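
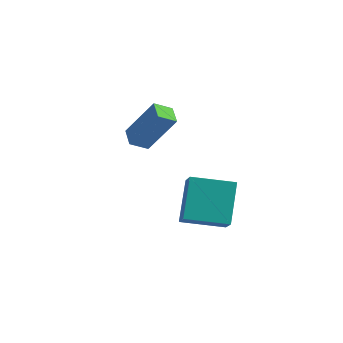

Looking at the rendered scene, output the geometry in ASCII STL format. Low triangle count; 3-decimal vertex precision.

solid 
facet normal -0.532 0.597 -0.601
outer loop
vertex -0.664 -1.999 0.592
vertex 0.842 -0.997 0.255
vertex -0.214 -3.213 -1.011
endloop
endfacet
facet normal -0.819 -0.545 0.183
outer loop
vertex 0.418 -3.923 -0.295
vertex -0.664 -1.999 0.592
vertex -0.214 -3.213 -1.011
endloop
endfacet
facet normal -0.531 0.597 -0.601
outer loop
vertex -0.214 -3.213 -1.011
vertex 0.842 -0.997 0.255
vertex 1.292 -2.211 -1.347
endloop
endfacet
facet normal 0.219 -0.589 -0.778
outer loop
vertex 1.292 -2.211 -1.347
vertex 0.418 -3.923 -0.295
vertex -0.214 -3.213 -1.011
endloop
endfacet
facet normal -0.218 0.590 0.778
outer loop
vertex -0.664 -1.999 0.592
vertex 1.474 -1.707 0.971
vertex 0.842 -0.997 0.255
endloop
endfacet
facet normal -0.819 -0.545 0.183
outer loop
vertex -0.032 -2.709 1.307
vertex -0.664 -1.999 0.592
vertex 0.418 -3.923 -0.295
endloop
endfacet
facet normal -0.218 0.589 0.778
outer loop
vertex -0.032 -2.709 1.307
vertex 1.474 -1.707 0.971
vertex -0.664 -1.999 0.592
endloop
endfacet
facet normal 0.819 0.544 -0.183
outer loop
vertex 0.842 -0.997 0.255
vertex 1.474 -1.707 0.971
vertex 1.292 -2.211 -1.347
endloop
endfacet
facet normal 0.218 -0.589 -0.778
outer loop
vertex 1.924 -2.921 -0.632
vertex 0.418 -3.923 -0.295
vertex 1.292 -2.211 -1.347
endloop
endfacet
facet normal 0.819 0.545 -0.183
outer loop
vertex 1.292 -2.211 -1.347
vertex 1.474 -1.707 0.971
vertex 1.924 -2.921 -0.632
endloop
endfacet
facet normal 0.531 -0.597 0.601
outer loop
vertex 1.924 -2.921 -0.632
vertex -0.032 -2.709 1.307
vertex 0.418 -3.923 -0.295
endloop
endfacet
facet normal 0.531 -0.597 0.601
outer loop
vertex 1.474 -1.707 0.971
vertex -0.032 -2.709 1.307
vertex 1.924 -2.921 -0.632
endloop
endfacet
facet normal -0.653 0.688 0.315
outer loop
vertex -3.485 0.119 3.249
vertex -3.006 0.773 2.814
vertex -4.661 -0.191 1.488
endloop
endfacet
facet normal -0.522 -0.710 0.473
outer loop
vertex -4.034 -0.853 1.186
vertex -3.485 0.119 3.249
vertex -4.661 -0.191 1.488
endloop
endfacet
facet normal -0.653 0.689 0.315
outer loop
vertex -4.661 -0.191 1.488
vertex -3.006 0.773 2.814
vertex -4.182 0.462 1.053
endloop
endfacet
facet normal -0.549 -0.145 -0.823
outer loop
vertex -4.182 0.462 1.053
vertex -4.034 -0.853 1.186
vertex -4.661 -0.191 1.488
endloop
endfacet
facet normal 0.549 0.145 0.823
outer loop
vertex -3.485 0.119 3.249
vertex -2.379 0.111 2.512
vertex -3.006 0.773 2.814
endloop
endfacet
facet normal -0.521 -0.710 0.473
outer loop
vertex -2.858 -0.542 2.947
vertex -3.485 0.119 3.249
vertex -4.034 -0.853 1.186
endloop
endfacet
facet normal 0.549 0.145 0.823
outer loop
vertex -2.858 -0.542 2.947
vertex -2.379 0.111 2.512
vertex -3.485 0.119 3.249
endloop
endfacet
facet normal 0.521 0.710 -0.474
outer loop
vertex -3.006 0.773 2.814
vertex -2.379 0.111 2.512
vertex -4.182 0.462 1.053
endloop
endfacet
facet normal -0.549 -0.145 -0.823
outer loop
vertex -3.555 -0.199 0.751
vertex -4.034 -0.853 1.186
vertex -4.182 0.462 1.053
endloop
endfacet
facet normal 0.521 0.710 -0.473
outer loop
vertex -4.182 0.462 1.053
vertex -2.379 0.111 2.512
vertex -3.555 -0.199 0.751
endloop
endfacet
facet normal 0.654 -0.688 -0.315
outer loop
vertex -3.555 -0.199 0.751
vertex -2.858 -0.542 2.947
vertex -4.034 -0.853 1.186
endloop
endfacet
facet normal 0.653 -0.689 -0.315
outer loop
vertex -2.379 0.111 2.512
vertex -2.858 -0.542 2.947
vertex -3.555 -0.199 0.751
endloop
endfacet

endsolid


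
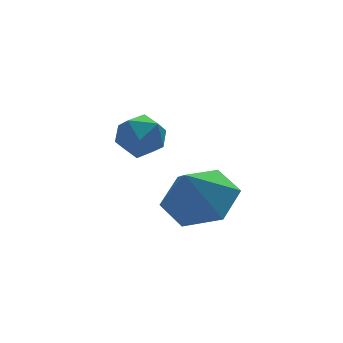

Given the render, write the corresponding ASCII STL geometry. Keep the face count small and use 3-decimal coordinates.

solid 
facet normal -0.818 0.347 0.459
outer loop
vertex 2.521 2.053 1.15
vertex 2.932 2.137 1.818
vertex 2.894 2.731 1.301
endloop
endfacet
facet normal -0.828 0.508 -0.237
outer loop
vertex 2.521 2.053 1.15
vertex 2.894 2.731 1.301
vertex 2.913 2.424 0.575
endloop
endfacet
facet normal -0.789 -0.104 -0.605
outer loop
vertex 2.521 2.053 1.15
vertex 2.913 2.424 0.575
vertex 2.963 1.64 0.644
endloop
endfacet
facet normal -0.755 -0.641 -0.137
outer loop
vertex 2.521 2.053 1.15
vertex 2.963 1.64 0.644
vertex 2.974 1.463 1.412
endloop
endfacet
facet normal -0.773 -0.362 0.521
outer loop
vertex 2.521 2.053 1.15
vertex 2.974 1.463 1.412
vertex 2.932 2.137 1.818
endloop
endfacet
facet normal -0.243 0.891 -0.383
outer loop
vertex 2.913 2.424 0.575
vertex 2.894 2.731 1.301
vertex 3.566 2.737 0.888
endloop
endfacet
facet normal -0.228 0.631 0.742
outer loop
vertex 2.894 2.731 1.301
vertex 2.932 2.137 1.818
vertex 3.577 2.56 1.656
endloop
endfacet
facet normal -0.156 -0.517 0.842
outer loop
vertex 2.932 2.137 1.818
vertex 2.974 1.463 1.412
vertex 3.627 1.776 1.725
endloop
endfacet
facet normal -0.127 -0.967 -0.221
outer loop
vertex 2.974 1.463 1.412
vertex 2.963 1.64 0.644
vertex 3.646 1.469 0.999
endloop
endfacet
facet normal -0.182 -0.098 -0.978
outer loop
vertex 2.963 1.64 0.644
vertex 2.913 2.424 0.575
vertex 3.608 2.063 0.482
endloop
endfacet
facet normal 0.755 0.641 0.137
outer loop
vertex 4.019 2.147 1.15
vertex 3.566 2.737 0.888
vertex 3.577 2.56 1.656
endloop
endfacet
facet normal 0.789 0.104 0.605
outer loop
vertex 4.019 2.147 1.15
vertex 3.577 2.56 1.656
vertex 3.627 1.776 1.725
endloop
endfacet
facet normal 0.828 -0.508 0.237
outer loop
vertex 4.019 2.147 1.15
vertex 3.627 1.776 1.725
vertex 3.646 1.469 0.999
endloop
endfacet
facet normal 0.818 -0.347 -0.459
outer loop
vertex 4.019 2.147 1.15
vertex 3.646 1.469 0.999
vertex 3.608 2.063 0.482
endloop
endfacet
facet normal 0.773 0.362 -0.521
outer loop
vertex 4.019 2.147 1.15
vertex 3.608 2.063 0.482
vertex 3.566 2.737 0.888
endloop
endfacet
facet normal 0.127 0.967 0.221
outer loop
vertex 3.577 2.56 1.656
vertex 3.566 2.737 0.888
vertex 2.894 2.731 1.301
endloop
endfacet
facet normal 0.182 0.098 0.978
outer loop
vertex 3.627 1.776 1.725
vertex 3.577 2.56 1.656
vertex 2.932 2.137 1.818
endloop
endfacet
facet normal 0.243 -0.891 0.383
outer loop
vertex 3.646 1.469 0.999
vertex 3.627 1.776 1.725
vertex 2.974 1.463 1.412
endloop
endfacet
facet normal 0.228 -0.631 -0.742
outer loop
vertex 3.608 2.063 0.482
vertex 3.646 1.469 0.999
vertex 2.963 1.64 0.644
endloop
endfacet
facet normal 0.156 0.517 -0.842
outer loop
vertex 3.566 2.737 0.888
vertex 3.608 2.063 0.482
vertex 2.913 2.424 0.575
endloop
endfacet
facet normal 0.419 0.223 -0.880
outer loop
vertex 4.7 -1.019 0.525
vertex 3.785 -0.539 0.211
vertex 4.548 0.032 0.719
endloop
endfacet
facet normal 0.502 -0.086 0.861
outer loop
vertex 4.7 -1.019 0.525
vertex 4.548 0.032 0.719
vertex 3.215 -0.841 1.409
endloop
endfacet
facet normal 0.419 0.223 -0.880
outer loop
vertex 4.548 0.032 0.719
vertex 3.785 -0.539 0.211
vertex 3.634 0.513 0.405
endloop
endfacet
facet normal 0.032 0.589 0.808
outer loop
vertex 4.548 0.032 0.719
vertex 3.634 0.513 0.405
vertex 3.215 -0.841 1.409
endloop
endfacet
facet normal 0.419 0.222 -0.880
outer loop
vertex 3.634 0.513 0.405
vertex 3.785 -0.539 0.211
vertex 2.87 -0.058 -0.103
endloop
endfacet
facet normal -0.707 0.549 0.446
outer loop
vertex 3.634 0.513 0.405
vertex 2.87 -0.058 -0.103
vertex 3.215 -0.841 1.409
endloop
endfacet
facet normal 0.419 0.222 -0.880
outer loop
vertex 2.87 -0.058 -0.103
vertex 3.785 -0.539 0.211
vertex 3.022 -1.109 -0.296
endloop
endfacet
facet normal -0.977 -0.166 0.137
outer loop
vertex 2.87 -0.058 -0.103
vertex 3.022 -1.109 -0.296
vertex 3.215 -0.841 1.409
endloop
endfacet
facet normal 0.419 0.222 -0.880
outer loop
vertex 3.022 -1.109 -0.296
vertex 3.785 -0.539 0.211
vertex 3.936 -1.59 0.018
endloop
endfacet
facet normal -0.507 -0.841 0.190
outer loop
vertex 3.022 -1.109 -0.296
vertex 3.936 -1.59 0.018
vertex 3.215 -0.841 1.409
endloop
endfacet
facet normal 0.419 0.222 -0.881
outer loop
vertex 3.936 -1.59 0.018
vertex 3.785 -0.539 0.211
vertex 4.7 -1.019 0.525
endloop
endfacet
facet normal 0.232 -0.801 0.552
outer loop
vertex 3.936 -1.59 0.018
vertex 4.7 -1.019 0.525
vertex 3.215 -0.841 1.409
endloop
endfacet

endsolid


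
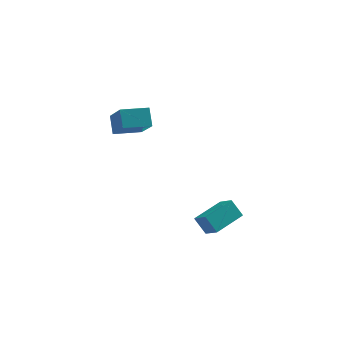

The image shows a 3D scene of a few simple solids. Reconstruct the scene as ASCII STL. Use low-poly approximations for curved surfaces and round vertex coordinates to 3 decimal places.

solid 
facet normal -0.938 -0.338 0.078
outer loop
vertex -4.077 1.96 4.721
vertex -4.615 3.189 3.581
vertex -3.916 1.342 3.978
endloop
endfacet
facet normal 0.305 -0.699 0.647
outer loop
vertex -2.725 1.771 3.879
vertex -4.077 1.96 4.721
vertex -3.916 1.342 3.978
endloop
endfacet
facet normal -0.938 -0.338 0.078
outer loop
vertex -3.916 1.342 3.978
vertex -4.615 3.189 3.581
vertex -4.454 2.57 2.838
endloop
endfacet
facet normal 0.164 -0.631 -0.758
outer loop
vertex -4.454 2.57 2.838
vertex -2.725 1.771 3.879
vertex -3.916 1.342 3.978
endloop
endfacet
facet normal -0.164 0.631 0.758
outer loop
vertex -4.077 1.96 4.721
vertex -3.424 3.618 3.482
vertex -4.615 3.189 3.581
endloop
endfacet
facet normal 0.306 -0.698 0.648
outer loop
vertex -2.886 2.39 4.622
vertex -4.077 1.96 4.721
vertex -2.725 1.771 3.879
endloop
endfacet
facet normal -0.165 0.631 0.758
outer loop
vertex -2.886 2.39 4.622
vertex -3.424 3.618 3.482
vertex -4.077 1.96 4.721
endloop
endfacet
facet normal -0.305 0.698 -0.648
outer loop
vertex -4.615 3.189 3.581
vertex -3.424 3.618 3.482
vertex -4.454 2.57 2.838
endloop
endfacet
facet normal 0.165 -0.631 -0.758
outer loop
vertex -3.263 3.0 2.739
vertex -2.725 1.771 3.879
vertex -4.454 2.57 2.838
endloop
endfacet
facet normal -0.306 0.698 -0.647
outer loop
vertex -4.454 2.57 2.838
vertex -3.424 3.618 3.482
vertex -3.263 3.0 2.739
endloop
endfacet
facet normal 0.938 0.338 -0.078
outer loop
vertex -3.263 3.0 2.739
vertex -2.886 2.39 4.622
vertex -2.725 1.771 3.879
endloop
endfacet
facet normal 0.938 0.338 -0.078
outer loop
vertex -3.424 3.618 3.482
vertex -2.886 2.39 4.622
vertex -3.263 3.0 2.739
endloop
endfacet
facet normal -0.663 -0.724 -0.190
outer loop
vertex 0.051 0.587 -1.868
vertex -0.449 0.844 -1.102
vertex -0.439 1.171 -2.384
endloop
endfacet
facet normal 0.526 -0.271 -0.806
outer loop
vertex 0.629 2.336 -2.078
vertex 0.051 0.587 -1.868
vertex -0.439 1.171 -2.384
endloop
endfacet
facet normal -0.663 -0.724 -0.190
outer loop
vertex -0.439 1.171 -2.384
vertex -0.449 0.844 -1.102
vertex -0.939 1.428 -1.618
endloop
endfacet
facet normal -0.532 0.635 -0.560
outer loop
vertex -0.939 1.428 -1.618
vertex 0.629 2.336 -2.078
vertex -0.439 1.171 -2.384
endloop
endfacet
facet normal 0.532 -0.635 0.560
outer loop
vertex 0.051 0.587 -1.868
vertex 0.619 2.009 -0.796
vertex -0.449 0.844 -1.102
endloop
endfacet
facet normal 0.526 -0.271 -0.806
outer loop
vertex 1.119 1.752 -1.562
vertex 0.051 0.587 -1.868
vertex 0.629 2.336 -2.078
endloop
endfacet
facet normal 0.532 -0.635 0.560
outer loop
vertex 1.119 1.752 -1.562
vertex 0.619 2.009 -0.796
vertex 0.051 0.587 -1.868
endloop
endfacet
facet normal -0.526 0.271 0.806
outer loop
vertex -0.449 0.844 -1.102
vertex 0.619 2.009 -0.796
vertex -0.939 1.428 -1.618
endloop
endfacet
facet normal -0.532 0.635 -0.560
outer loop
vertex 0.129 2.593 -1.312
vertex 0.629 2.336 -2.078
vertex -0.939 1.428 -1.618
endloop
endfacet
facet normal -0.526 0.271 0.806
outer loop
vertex -0.939 1.428 -1.618
vertex 0.619 2.009 -0.796
vertex 0.129 2.593 -1.312
endloop
endfacet
facet normal 0.663 0.724 0.190
outer loop
vertex 0.129 2.593 -1.312
vertex 1.119 1.752 -1.562
vertex 0.629 2.336 -2.078
endloop
endfacet
facet normal 0.663 0.724 0.190
outer loop
vertex 0.619 2.009 -0.796
vertex 1.119 1.752 -1.562
vertex 0.129 2.593 -1.312
endloop
endfacet

endsolid


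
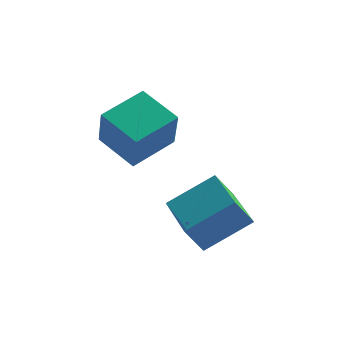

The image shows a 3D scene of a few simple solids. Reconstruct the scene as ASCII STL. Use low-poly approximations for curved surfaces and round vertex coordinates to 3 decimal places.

solid 
facet normal -0.613 -0.744 -0.266
outer loop
vertex -0.799 -3.357 3.182
vertex -1.754 -2.735 3.645
vertex -0.996 -2.767 1.984
endloop
endfacet
facet normal 0.776 -0.506 -0.377
outer loop
vertex -0.186 -1.785 2.335
vertex -0.799 -3.357 3.182
vertex -0.996 -2.767 1.984
endloop
endfacet
facet normal -0.614 -0.743 -0.266
outer loop
vertex -0.996 -2.767 1.984
vertex -1.754 -2.735 3.645
vertex -1.95 -2.145 2.447
endloop
endfacet
facet normal -0.146 0.437 -0.887
outer loop
vertex -1.95 -2.145 2.447
vertex -0.186 -1.785 2.335
vertex -0.996 -2.767 1.984
endloop
endfacet
facet normal 0.145 -0.437 0.887
outer loop
vertex -0.799 -3.357 3.182
vertex -0.944 -1.753 3.996
vertex -1.754 -2.735 3.645
endloop
endfacet
facet normal 0.777 -0.505 -0.376
outer loop
vertex 0.01 -2.375 3.533
vertex -0.799 -3.357 3.182
vertex -0.186 -1.785 2.335
endloop
endfacet
facet normal 0.146 -0.437 0.887
outer loop
vertex 0.01 -2.375 3.533
vertex -0.944 -1.753 3.996
vertex -0.799 -3.357 3.182
endloop
endfacet
facet normal -0.776 0.506 0.376
outer loop
vertex -1.754 -2.735 3.645
vertex -0.944 -1.753 3.996
vertex -1.95 -2.145 2.447
endloop
endfacet
facet normal -0.146 0.437 -0.888
outer loop
vertex -1.141 -1.163 2.798
vertex -0.186 -1.785 2.335
vertex -1.95 -2.145 2.447
endloop
endfacet
facet normal -0.777 0.505 0.376
outer loop
vertex -1.95 -2.145 2.447
vertex -0.944 -1.753 3.996
vertex -1.141 -1.163 2.798
endloop
endfacet
facet normal 0.613 0.744 0.266
outer loop
vertex -1.141 -1.163 2.798
vertex 0.01 -2.375 3.533
vertex -0.186 -1.785 2.335
endloop
endfacet
facet normal 0.614 0.744 0.265
outer loop
vertex -0.944 -1.753 3.996
vertex 0.01 -2.375 3.533
vertex -1.141 -1.163 2.798
endloop
endfacet
facet normal -0.491 -0.200 0.848
outer loop
vertex 1.566 -3.7 1.611
vertex 0.876 -2.247 1.554
vertex 0.482 -4.245 0.855
endloop
endfacet
facet normal 0.429 -0.903 0.035
outer loop
vertex 0.904 -4.073 0.126
vertex 1.566 -3.7 1.611
vertex 0.482 -4.245 0.855
endloop
endfacet
facet normal -0.491 -0.200 0.848
outer loop
vertex 0.482 -4.245 0.855
vertex 0.876 -2.247 1.554
vertex -0.209 -2.792 0.798
endloop
endfacet
facet normal -0.758 -0.381 -0.529
outer loop
vertex -0.209 -2.792 0.798
vertex 0.904 -4.073 0.126
vertex 0.482 -4.245 0.855
endloop
endfacet
facet normal 0.758 0.381 0.529
outer loop
vertex 1.566 -3.7 1.611
vertex 1.298 -2.075 0.825
vertex 0.876 -2.247 1.554
endloop
endfacet
facet normal 0.429 -0.903 0.036
outer loop
vertex 1.989 -3.528 0.882
vertex 1.566 -3.7 1.611
vertex 0.904 -4.073 0.126
endloop
endfacet
facet normal 0.758 0.381 0.530
outer loop
vertex 1.989 -3.528 0.882
vertex 1.298 -2.075 0.825
vertex 1.566 -3.7 1.611
endloop
endfacet
facet normal -0.429 0.903 -0.035
outer loop
vertex 0.876 -2.247 1.554
vertex 1.298 -2.075 0.825
vertex -0.209 -2.792 0.798
endloop
endfacet
facet normal -0.758 -0.381 -0.530
outer loop
vertex 0.214 -2.62 0.069
vertex 0.904 -4.073 0.126
vertex -0.209 -2.792 0.798
endloop
endfacet
facet normal -0.429 0.903 -0.036
outer loop
vertex -0.209 -2.792 0.798
vertex 1.298 -2.075 0.825
vertex 0.214 -2.62 0.069
endloop
endfacet
facet normal 0.491 0.200 -0.848
outer loop
vertex 0.214 -2.62 0.069
vertex 1.989 -3.528 0.882
vertex 0.904 -4.073 0.126
endloop
endfacet
facet normal 0.491 0.200 -0.848
outer loop
vertex 1.298 -2.075 0.825
vertex 1.989 -3.528 0.882
vertex 0.214 -2.62 0.069
endloop
endfacet

endsolid


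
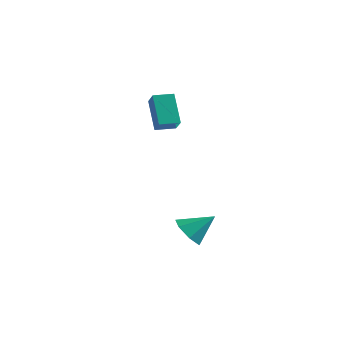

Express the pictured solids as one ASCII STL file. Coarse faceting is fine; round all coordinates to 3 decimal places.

solid 
facet normal -0.605 -0.796 -0.018
outer loop
vertex -2.655 0.295 4.729
vertex -3.222 0.738 4.205
vertex -1.954 -0.211 3.54
endloop
endfacet
facet normal 0.638 -0.498 0.588
outer loop
vertex -1.458 0.442 3.555
vertex -2.655 0.295 4.729
vertex -1.954 -0.211 3.54
endloop
endfacet
facet normal -0.605 -0.796 -0.018
outer loop
vertex -1.954 -0.211 3.54
vertex -3.222 0.738 4.205
vertex -2.521 0.232 3.017
endloop
endfacet
facet normal 0.477 -0.344 -0.809
outer loop
vertex -2.521 0.232 3.017
vertex -1.458 0.442 3.555
vertex -1.954 -0.211 3.54
endloop
endfacet
facet normal -0.478 0.344 0.808
outer loop
vertex -2.655 0.295 4.729
vertex -2.726 1.391 4.22
vertex -3.222 0.738 4.205
endloop
endfacet
facet normal 0.638 -0.497 0.588
outer loop
vertex -2.159 0.948 4.743
vertex -2.655 0.295 4.729
vertex -1.458 0.442 3.555
endloop
endfacet
facet normal -0.477 0.345 0.809
outer loop
vertex -2.159 0.948 4.743
vertex -2.726 1.391 4.22
vertex -2.655 0.295 4.729
endloop
endfacet
facet normal -0.637 0.498 -0.588
outer loop
vertex -3.222 0.738 4.205
vertex -2.726 1.391 4.22
vertex -2.521 0.232 3.017
endloop
endfacet
facet normal 0.477 -0.345 -0.808
outer loop
vertex -2.025 0.885 3.031
vertex -1.458 0.442 3.555
vertex -2.521 0.232 3.017
endloop
endfacet
facet normal -0.638 0.497 -0.588
outer loop
vertex -2.521 0.232 3.017
vertex -2.726 1.391 4.22
vertex -2.025 0.885 3.031
endloop
endfacet
facet normal 0.605 0.796 0.018
outer loop
vertex -2.025 0.885 3.031
vertex -2.159 0.948 4.743
vertex -1.458 0.442 3.555
endloop
endfacet
facet normal 0.605 0.796 0.018
outer loop
vertex -2.726 1.391 4.22
vertex -2.159 0.948 4.743
vertex -2.025 0.885 3.031
endloop
endfacet
facet normal -0.571 -0.529 -0.628
outer loop
vertex 1.173 -1.866 -1.228
vertex 0.582 -1.732 -0.803
vertex 0.841 -1.336 -1.372
endloop
endfacet
facet normal 0.833 0.426 -0.352
outer loop
vertex 1.173 -1.866 -1.228
vertex 0.841 -1.336 -1.372
vertex 1.278 -1.088 -0.037
endloop
endfacet
facet normal -0.571 -0.529 -0.628
outer loop
vertex 0.841 -1.336 -1.372
vertex 0.582 -1.732 -0.803
vertex 0.314 -1.104 -1.088
endloop
endfacet
facet normal 0.268 0.928 -0.260
outer loop
vertex 0.841 -1.336 -1.372
vertex 0.314 -1.104 -1.088
vertex 1.278 -1.088 -0.037
endloop
endfacet
facet normal -0.570 -0.529 -0.629
outer loop
vertex 0.314 -1.104 -1.088
vertex 0.582 -1.732 -0.803
vertex -0.012 -1.345 -0.59
endloop
endfacet
facet normal -0.293 0.922 0.254
outer loop
vertex 0.314 -1.104 -1.088
vertex -0.012 -1.345 -0.59
vertex 1.278 -1.088 -0.037
endloop
endfacet
facet normal -0.570 -0.529 -0.629
outer loop
vertex -0.012 -1.345 -0.59
vertex 0.582 -1.732 -0.803
vertex 0.11 -1.878 -0.252
endloop
endfacet
facet normal -0.427 0.412 0.805
outer loop
vertex -0.012 -1.345 -0.59
vertex 0.11 -1.878 -0.252
vertex 1.278 -1.088 -0.037
endloop
endfacet
facet normal -0.571 -0.527 -0.629
outer loop
vertex 0.11 -1.878 -0.252
vertex 0.582 -1.732 -0.803
vertex 0.586 -2.301 -0.33
endloop
endfacet
facet normal -0.033 -0.217 0.976
outer loop
vertex 0.11 -1.878 -0.252
vertex 0.586 -2.301 -0.33
vertex 1.278 -1.088 -0.037
endloop
endfacet
facet normal -0.572 -0.527 -0.629
outer loop
vertex 0.586 -2.301 -0.33
vertex 0.582 -1.732 -0.803
vertex 1.059 -2.296 -0.764
endloop
endfacet
facet normal 0.591 -0.492 0.639
outer loop
vertex 0.586 -2.301 -0.33
vertex 1.059 -2.296 -0.764
vertex 1.278 -1.088 -0.037
endloop
endfacet
facet normal -0.572 -0.527 -0.629
outer loop
vertex 1.059 -2.296 -0.764
vertex 0.582 -1.732 -0.803
vertex 1.173 -1.866 -1.228
endloop
endfacet
facet normal 0.977 -0.206 0.049
outer loop
vertex 1.059 -2.296 -0.764
vertex 1.173 -1.866 -1.228
vertex 1.278 -1.088 -0.037
endloop
endfacet

endsolid


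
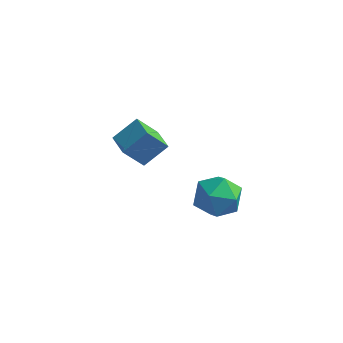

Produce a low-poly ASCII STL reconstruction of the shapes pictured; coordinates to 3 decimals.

solid 
facet normal -0.536 -0.582 -0.611
outer loop
vertex -2.653 0.478 1.325
vertex -3.573 1.394 1.259
vertex -1.907 1.135 0.045
endloop
endfacet
facet normal 0.708 -0.705 0.051
outer loop
vertex -1.087 2.026 0.981
vertex -2.653 0.478 1.325
vertex -1.907 1.135 0.045
endloop
endfacet
facet normal -0.536 -0.582 -0.612
outer loop
vertex -1.907 1.135 0.045
vertex -3.573 1.394 1.259
vertex -2.827 2.051 -0.02
endloop
endfacet
facet normal 0.460 0.406 -0.790
outer loop
vertex -2.827 2.051 -0.02
vertex -1.087 2.026 0.981
vertex -1.907 1.135 0.045
endloop
endfacet
facet normal -0.461 -0.406 0.790
outer loop
vertex -2.653 0.478 1.325
vertex -2.753 2.285 2.195
vertex -3.573 1.394 1.259
endloop
endfacet
facet normal 0.708 -0.705 0.051
outer loop
vertex -1.833 1.369 2.26
vertex -2.653 0.478 1.325
vertex -1.087 2.026 0.981
endloop
endfacet
facet normal -0.460 -0.406 0.790
outer loop
vertex -1.833 1.369 2.26
vertex -2.753 2.285 2.195
vertex -2.653 0.478 1.325
endloop
endfacet
facet normal -0.708 0.705 -0.051
outer loop
vertex -3.573 1.394 1.259
vertex -2.753 2.285 2.195
vertex -2.827 2.051 -0.02
endloop
endfacet
facet normal 0.460 0.405 -0.790
outer loop
vertex -2.007 2.942 0.915
vertex -1.087 2.026 0.981
vertex -2.827 2.051 -0.02
endloop
endfacet
facet normal -0.708 0.705 -0.051
outer loop
vertex -2.827 2.051 -0.02
vertex -2.753 2.285 2.195
vertex -2.007 2.942 0.915
endloop
endfacet
facet normal 0.536 0.582 0.612
outer loop
vertex -2.007 2.942 0.915
vertex -1.833 1.369 2.26
vertex -1.087 2.026 0.981
endloop
endfacet
facet normal 0.536 0.582 0.611
outer loop
vertex -2.753 2.285 2.195
vertex -1.833 1.369 2.26
vertex -2.007 2.942 0.915
endloop
endfacet
facet normal 0.172 0.980 -0.104
outer loop
vertex 2.891 -0.948 1.483
vertex 2.449 -0.754 2.58
vertex 3.618 -0.975 2.436
endloop
endfacet
facet normal 0.646 0.597 -0.476
outer loop
vertex 2.891 -0.948 1.483
vertex 3.618 -0.975 2.436
vertex 3.736 -1.794 1.568
endloop
endfacet
facet normal 0.285 0.191 -0.939
outer loop
vertex 2.891 -0.948 1.483
vertex 3.736 -1.794 1.568
vertex 2.64 -2.079 1.177
endloop
endfacet
facet normal -0.410 0.322 -0.853
outer loop
vertex 2.891 -0.948 1.483
vertex 2.64 -2.079 1.177
vertex 1.844 -1.437 1.802
endloop
endfacet
facet normal -0.481 0.810 -0.337
outer loop
vertex 2.891 -0.948 1.483
vertex 1.844 -1.437 1.802
vertex 2.449 -0.754 2.58
endloop
endfacet
facet normal 0.986 0.165 -0.021
outer loop
vertex 3.736 -1.794 1.568
vertex 3.618 -0.975 2.436
vertex 3.816 -2.123 2.718
endloop
endfacet
facet normal 0.220 0.783 0.582
outer loop
vertex 3.618 -0.975 2.436
vertex 2.449 -0.754 2.58
vertex 3.02 -1.481 3.343
endloop
endfacet
facet normal -0.836 0.509 0.204
outer loop
vertex 2.449 -0.754 2.58
vertex 1.844 -1.437 1.802
vertex 1.924 -1.766 2.952
endloop
endfacet
facet normal -0.722 -0.280 -0.632
outer loop
vertex 1.844 -1.437 1.802
vertex 2.64 -2.079 1.177
vertex 2.042 -2.585 2.084
endloop
endfacet
facet normal 0.403 -0.493 -0.771
outer loop
vertex 2.64 -2.079 1.177
vertex 3.736 -1.794 1.568
vertex 3.211 -2.806 1.94
endloop
endfacet
facet normal 0.410 -0.322 0.853
outer loop
vertex 2.769 -2.612 3.037
vertex 3.816 -2.123 2.718
vertex 3.02 -1.481 3.343
endloop
endfacet
facet normal -0.285 -0.191 0.939
outer loop
vertex 2.769 -2.612 3.037
vertex 3.02 -1.481 3.343
vertex 1.924 -1.766 2.952
endloop
endfacet
facet normal -0.646 -0.597 0.476
outer loop
vertex 2.769 -2.612 3.037
vertex 1.924 -1.766 2.952
vertex 2.042 -2.585 2.084
endloop
endfacet
facet normal -0.172 -0.980 0.104
outer loop
vertex 2.769 -2.612 3.037
vertex 2.042 -2.585 2.084
vertex 3.211 -2.806 1.94
endloop
endfacet
facet normal 0.481 -0.810 0.337
outer loop
vertex 2.769 -2.612 3.037
vertex 3.211 -2.806 1.94
vertex 3.816 -2.123 2.718
endloop
endfacet
facet normal 0.722 0.280 0.632
outer loop
vertex 3.02 -1.481 3.343
vertex 3.816 -2.123 2.718
vertex 3.618 -0.975 2.436
endloop
endfacet
facet normal -0.403 0.493 0.771
outer loop
vertex 1.924 -1.766 2.952
vertex 3.02 -1.481 3.343
vertex 2.449 -0.754 2.58
endloop
endfacet
facet normal -0.986 -0.165 0.021
outer loop
vertex 2.042 -2.585 2.084
vertex 1.924 -1.766 2.952
vertex 1.844 -1.437 1.802
endloop
endfacet
facet normal -0.220 -0.783 -0.582
outer loop
vertex 3.211 -2.806 1.94
vertex 2.042 -2.585 2.084
vertex 2.64 -2.079 1.177
endloop
endfacet
facet normal 0.836 -0.509 -0.204
outer loop
vertex 3.816 -2.123 2.718
vertex 3.211 -2.806 1.94
vertex 3.736 -1.794 1.568
endloop
endfacet

endsolid


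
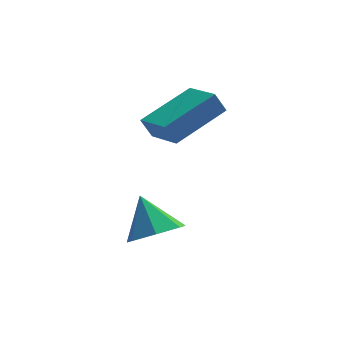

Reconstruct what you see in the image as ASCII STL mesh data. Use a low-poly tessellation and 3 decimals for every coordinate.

solid 
facet normal 0.260 -0.594 -0.761
outer loop
vertex 1.607 -4.481 -3.03
vertex 0.922 -4.05 -3.6
vertex 1.87 -3.795 -3.475
endloop
endfacet
facet normal 0.664 0.211 0.718
outer loop
vertex 1.607 -4.481 -3.03
vertex 1.87 -3.795 -3.475
vertex 0.518 -3.13 -2.42
endloop
endfacet
facet normal 0.260 -0.594 -0.762
outer loop
vertex 1.87 -3.795 -3.475
vertex 0.922 -4.05 -3.6
vertex 1.419 -3.301 -4.014
endloop
endfacet
facet normal 0.573 0.784 0.240
outer loop
vertex 1.87 -3.795 -3.475
vertex 1.419 -3.301 -4.014
vertex 0.518 -3.13 -2.42
endloop
endfacet
facet normal 0.261 -0.594 -0.761
outer loop
vertex 1.419 -3.301 -4.014
vertex 0.922 -4.05 -3.6
vertex 0.594 -3.372 -4.242
endloop
endfacet
facet normal -0.048 0.990 -0.133
outer loop
vertex 1.419 -3.301 -4.014
vertex 0.594 -3.372 -4.242
vertex 0.518 -3.13 -2.42
endloop
endfacet
facet normal 0.260 -0.595 -0.761
outer loop
vertex 0.594 -3.372 -4.242
vertex 0.922 -4.05 -3.6
vertex 0.015 -3.953 -3.986
endloop
endfacet
facet normal -0.729 0.674 -0.120
outer loop
vertex 0.594 -3.372 -4.242
vertex 0.015 -3.953 -3.986
vertex 0.518 -3.13 -2.42
endloop
endfacet
facet normal 0.260 -0.594 -0.761
outer loop
vertex 0.015 -3.953 -3.986
vertex 0.922 -4.05 -3.6
vertex 0.12 -4.608 -3.439
endloop
endfacet
facet normal -0.960 0.072 0.271
outer loop
vertex 0.015 -3.953 -3.986
vertex 0.12 -4.608 -3.439
vertex 0.518 -3.13 -2.42
endloop
endfacet
facet normal 0.260 -0.594 -0.762
outer loop
vertex 0.12 -4.608 -3.439
vertex 0.922 -4.05 -3.6
vertex 0.828 -4.843 -3.014
endloop
endfacet
facet normal -0.565 -0.360 0.742
outer loop
vertex 0.12 -4.608 -3.439
vertex 0.828 -4.843 -3.014
vertex 0.518 -3.13 -2.42
endloop
endfacet
facet normal 0.260 -0.594 -0.762
outer loop
vertex 0.828 -4.843 -3.014
vertex 0.922 -4.05 -3.6
vertex 1.607 -4.481 -3.03
endloop
endfacet
facet normal 0.158 -0.298 0.941
outer loop
vertex 0.828 -4.843 -3.014
vertex 1.607 -4.481 -3.03
vertex 0.518 -3.13 -2.42
endloop
endfacet
facet normal -0.802 -0.490 -0.342
outer loop
vertex 1.367 -2.543 0.299
vertex 0.749 -1.203 -0.174
vertex 1.728 -2.631 -0.421
endloop
endfacet
facet normal 0.399 -0.865 0.306
outer loop
vertex 3.451 -1.577 0.314
vertex 1.367 -2.543 0.299
vertex 1.728 -2.631 -0.421
endloop
endfacet
facet normal -0.802 -0.490 -0.342
outer loop
vertex 1.728 -2.631 -0.421
vertex 0.749 -1.203 -0.174
vertex 1.11 -1.291 -0.894
endloop
endfacet
facet normal 0.445 -0.108 -0.889
outer loop
vertex 1.11 -1.291 -0.894
vertex 3.451 -1.577 0.314
vertex 1.728 -2.631 -0.421
endloop
endfacet
facet normal -0.445 0.108 0.889
outer loop
vertex 1.367 -2.543 0.299
vertex 2.472 -0.149 0.561
vertex 0.749 -1.203 -0.174
endloop
endfacet
facet normal 0.399 -0.865 0.306
outer loop
vertex 3.09 -1.489 1.034
vertex 1.367 -2.543 0.299
vertex 3.451 -1.577 0.314
endloop
endfacet
facet normal -0.445 0.108 0.889
outer loop
vertex 3.09 -1.489 1.034
vertex 2.472 -0.149 0.561
vertex 1.367 -2.543 0.299
endloop
endfacet
facet normal -0.399 0.865 -0.306
outer loop
vertex 0.749 -1.203 -0.174
vertex 2.472 -0.149 0.561
vertex 1.11 -1.291 -0.894
endloop
endfacet
facet normal 0.445 -0.108 -0.889
outer loop
vertex 2.833 -0.237 -0.159
vertex 3.451 -1.577 0.314
vertex 1.11 -1.291 -0.894
endloop
endfacet
facet normal -0.399 0.865 -0.306
outer loop
vertex 1.11 -1.291 -0.894
vertex 2.472 -0.149 0.561
vertex 2.833 -0.237 -0.159
endloop
endfacet
facet normal 0.802 0.490 0.342
outer loop
vertex 2.833 -0.237 -0.159
vertex 3.09 -1.489 1.034
vertex 3.451 -1.577 0.314
endloop
endfacet
facet normal 0.802 0.490 0.342
outer loop
vertex 2.472 -0.149 0.561
vertex 3.09 -1.489 1.034
vertex 2.833 -0.237 -0.159
endloop
endfacet

endsolid


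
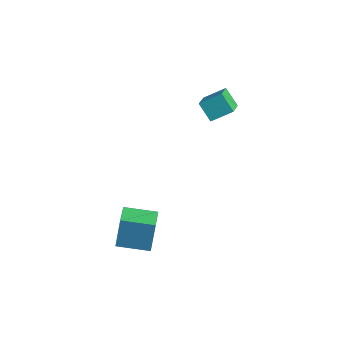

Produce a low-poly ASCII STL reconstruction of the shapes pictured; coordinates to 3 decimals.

solid 
facet normal -0.693 -0.711 0.119
outer loop
vertex 2.877 -4.56 -1.848
vertex 1.864 -3.617 -2.115
vertex 2.982 -4.97 -3.69
endloop
endfacet
facet normal 0.719 -0.669 0.190
outer loop
vertex 4.236 -3.683 -3.905
vertex 2.877 -4.56 -1.848
vertex 2.982 -4.97 -3.69
endloop
endfacet
facet normal -0.693 -0.711 0.119
outer loop
vertex 2.982 -4.97 -3.69
vertex 1.864 -3.617 -2.115
vertex 1.968 -4.026 -3.957
endloop
endfacet
facet normal 0.055 -0.217 -0.975
outer loop
vertex 1.968 -4.026 -3.957
vertex 4.236 -3.683 -3.905
vertex 2.982 -4.97 -3.69
endloop
endfacet
facet normal -0.055 0.217 0.975
outer loop
vertex 2.877 -4.56 -1.848
vertex 3.118 -2.33 -2.33
vertex 1.864 -3.617 -2.115
endloop
endfacet
facet normal 0.718 -0.669 0.189
outer loop
vertex 4.132 -3.274 -2.063
vertex 2.877 -4.56 -1.848
vertex 4.236 -3.683 -3.905
endloop
endfacet
facet normal -0.055 0.217 0.975
outer loop
vertex 4.132 -3.274 -2.063
vertex 3.118 -2.33 -2.33
vertex 2.877 -4.56 -1.848
endloop
endfacet
facet normal -0.719 0.669 -0.189
outer loop
vertex 1.864 -3.617 -2.115
vertex 3.118 -2.33 -2.33
vertex 1.968 -4.026 -3.957
endloop
endfacet
facet normal 0.055 -0.217 -0.975
outer loop
vertex 3.223 -2.74 -4.172
vertex 4.236 -3.683 -3.905
vertex 1.968 -4.026 -3.957
endloop
endfacet
facet normal -0.718 0.669 -0.190
outer loop
vertex 1.968 -4.026 -3.957
vertex 3.118 -2.33 -2.33
vertex 3.223 -2.74 -4.172
endloop
endfacet
facet normal 0.693 0.711 -0.119
outer loop
vertex 3.223 -2.74 -4.172
vertex 4.132 -3.274 -2.063
vertex 4.236 -3.683 -3.905
endloop
endfacet
facet normal 0.693 0.711 -0.119
outer loop
vertex 3.118 -2.33 -2.33
vertex 4.132 -3.274 -2.063
vertex 3.223 -2.74 -4.172
endloop
endfacet
facet normal -0.581 0.657 -0.479
outer loop
vertex 0.712 2.522 2.673
vertex 1.308 3.535 3.339
vertex 1.566 2.616 1.766
endloop
endfacet
facet normal -0.441 -0.750 -0.493
outer loop
vertex 2.532 1.525 2.561
vertex 0.712 2.522 2.673
vertex 1.566 2.616 1.766
endloop
endfacet
facet normal -0.582 0.657 -0.479
outer loop
vertex 1.566 2.616 1.766
vertex 1.308 3.535 3.339
vertex 2.162 3.629 2.431
endloop
endfacet
facet normal 0.683 0.075 -0.727
outer loop
vertex 2.162 3.629 2.431
vertex 2.532 1.525 2.561
vertex 1.566 2.616 1.766
endloop
endfacet
facet normal -0.683 -0.076 0.726
outer loop
vertex 0.712 2.522 2.673
vertex 2.274 2.444 4.134
vertex 1.308 3.535 3.339
endloop
endfacet
facet normal -0.441 -0.750 -0.493
outer loop
vertex 1.678 1.431 3.469
vertex 0.712 2.522 2.673
vertex 2.532 1.525 2.561
endloop
endfacet
facet normal -0.683 -0.075 0.726
outer loop
vertex 1.678 1.431 3.469
vertex 2.274 2.444 4.134
vertex 0.712 2.522 2.673
endloop
endfacet
facet normal 0.441 0.750 0.493
outer loop
vertex 1.308 3.535 3.339
vertex 2.274 2.444 4.134
vertex 2.162 3.629 2.431
endloop
endfacet
facet normal 0.683 0.075 -0.726
outer loop
vertex 3.128 2.538 3.227
vertex 2.532 1.525 2.561
vertex 2.162 3.629 2.431
endloop
endfacet
facet normal 0.441 0.750 0.493
outer loop
vertex 2.162 3.629 2.431
vertex 2.274 2.444 4.134
vertex 3.128 2.538 3.227
endloop
endfacet
facet normal 0.582 -0.657 0.479
outer loop
vertex 3.128 2.538 3.227
vertex 1.678 1.431 3.469
vertex 2.532 1.525 2.561
endloop
endfacet
facet normal 0.582 -0.657 0.480
outer loop
vertex 2.274 2.444 4.134
vertex 1.678 1.431 3.469
vertex 3.128 2.538 3.227
endloop
endfacet

endsolid


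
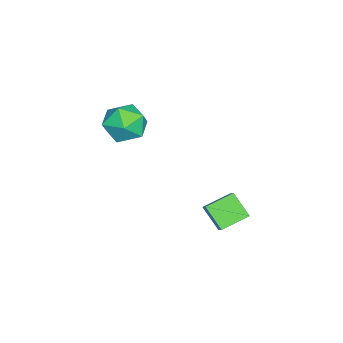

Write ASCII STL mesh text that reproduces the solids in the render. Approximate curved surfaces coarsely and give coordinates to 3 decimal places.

solid 
facet normal -0.093 0.995 0.038
outer loop
vertex 1.138 -0.558 1.588
vertex 0.181 -0.652 1.695
vertex 0.755 -0.628 2.473
endloop
endfacet
facet normal 0.540 0.788 0.296
outer loop
vertex 1.138 -0.558 1.588
vertex 0.755 -0.628 2.473
vertex 1.569 -1.105 2.259
endloop
endfacet
facet normal 0.878 0.427 -0.216
outer loop
vertex 1.138 -0.558 1.588
vertex 1.569 -1.105 2.259
vertex 1.499 -1.423 1.348
endloop
endfacet
facet normal 0.455 0.409 -0.791
outer loop
vertex 1.138 -0.558 1.588
vertex 1.499 -1.423 1.348
vertex 0.641 -1.143 0.999
endloop
endfacet
facet normal -0.145 0.761 -0.633
outer loop
vertex 1.138 -0.558 1.588
vertex 0.641 -1.143 0.999
vertex 0.181 -0.652 1.695
endloop
endfacet
facet normal 0.421 0.342 0.840
outer loop
vertex 1.569 -1.105 2.259
vertex 0.755 -0.628 2.473
vertex 0.879 -1.537 2.781
endloop
endfacet
facet normal -0.603 0.676 0.424
outer loop
vertex 0.755 -0.628 2.473
vertex 0.181 -0.652 1.695
vertex 0.021 -1.257 2.432
endloop
endfacet
facet normal -0.687 0.296 -0.663
outer loop
vertex 0.181 -0.652 1.695
vertex 0.641 -1.143 0.999
vertex -0.049 -1.575 1.521
endloop
endfacet
facet normal 0.285 -0.273 -0.919
outer loop
vertex 0.641 -1.143 0.999
vertex 1.499 -1.423 1.348
vertex 0.765 -2.052 1.307
endloop
endfacet
facet normal 0.970 -0.244 0.011
outer loop
vertex 1.499 -1.423 1.348
vertex 1.569 -1.105 2.259
vertex 1.339 -2.028 2.085
endloop
endfacet
facet normal -0.455 -0.409 0.791
outer loop
vertex 0.382 -2.122 2.192
vertex 0.879 -1.537 2.781
vertex 0.021 -1.257 2.432
endloop
endfacet
facet normal -0.878 -0.427 0.216
outer loop
vertex 0.382 -2.122 2.192
vertex 0.021 -1.257 2.432
vertex -0.049 -1.575 1.521
endloop
endfacet
facet normal -0.540 -0.788 -0.296
outer loop
vertex 0.382 -2.122 2.192
vertex -0.049 -1.575 1.521
vertex 0.765 -2.052 1.307
endloop
endfacet
facet normal 0.093 -0.995 -0.038
outer loop
vertex 0.382 -2.122 2.192
vertex 0.765 -2.052 1.307
vertex 1.339 -2.028 2.085
endloop
endfacet
facet normal 0.145 -0.761 0.633
outer loop
vertex 0.382 -2.122 2.192
vertex 1.339 -2.028 2.085
vertex 0.879 -1.537 2.781
endloop
endfacet
facet normal -0.285 0.273 0.919
outer loop
vertex 0.021 -1.257 2.432
vertex 0.879 -1.537 2.781
vertex 0.755 -0.628 2.473
endloop
endfacet
facet normal -0.970 0.244 -0.011
outer loop
vertex -0.049 -1.575 1.521
vertex 0.021 -1.257 2.432
vertex 0.181 -0.652 1.695
endloop
endfacet
facet normal -0.421 -0.342 -0.840
outer loop
vertex 0.765 -2.052 1.307
vertex -0.049 -1.575 1.521
vertex 0.641 -1.143 0.999
endloop
endfacet
facet normal 0.603 -0.676 -0.424
outer loop
vertex 1.339 -2.028 2.085
vertex 0.765 -2.052 1.307
vertex 1.499 -1.423 1.348
endloop
endfacet
facet normal 0.687 -0.296 0.663
outer loop
vertex 0.879 -1.537 2.781
vertex 1.339 -2.028 2.085
vertex 1.569 -1.105 2.259
endloop
endfacet
facet normal -0.376 -0.628 0.681
outer loop
vertex 3.198 2.409 -0.05
vertex 2.46 3.242 0.311
vertex 2.635 2.148 -0.601
endloop
endfacet
facet normal 0.631 -0.712 -0.308
outer loop
vertex 3.06 2.858 -1.371
vertex 3.198 2.409 -0.05
vertex 2.635 2.148 -0.601
endloop
endfacet
facet normal -0.377 -0.628 0.681
outer loop
vertex 2.635 2.148 -0.601
vertex 2.46 3.242 0.311
vertex 1.897 2.981 -0.241
endloop
endfacet
facet normal -0.678 -0.314 -0.664
outer loop
vertex 1.897 2.981 -0.241
vertex 3.06 2.858 -1.371
vertex 2.635 2.148 -0.601
endloop
endfacet
facet normal 0.679 0.314 0.664
outer loop
vertex 3.198 2.409 -0.05
vertex 2.885 3.952 -0.459
vertex 2.46 3.242 0.311
endloop
endfacet
facet normal 0.632 -0.712 -0.308
outer loop
vertex 3.623 3.119 -0.819
vertex 3.198 2.409 -0.05
vertex 3.06 2.858 -1.371
endloop
endfacet
facet normal 0.678 0.314 0.664
outer loop
vertex 3.623 3.119 -0.819
vertex 2.885 3.952 -0.459
vertex 3.198 2.409 -0.05
endloop
endfacet
facet normal -0.632 0.712 0.308
outer loop
vertex 2.46 3.242 0.311
vertex 2.885 3.952 -0.459
vertex 1.897 2.981 -0.241
endloop
endfacet
facet normal -0.679 -0.313 -0.664
outer loop
vertex 2.322 3.691 -1.01
vertex 3.06 2.858 -1.371
vertex 1.897 2.981 -0.241
endloop
endfacet
facet normal -0.631 0.712 0.308
outer loop
vertex 1.897 2.981 -0.241
vertex 2.885 3.952 -0.459
vertex 2.322 3.691 -1.01
endloop
endfacet
facet normal 0.376 0.628 -0.681
outer loop
vertex 2.322 3.691 -1.01
vertex 3.623 3.119 -0.819
vertex 3.06 2.858 -1.371
endloop
endfacet
facet normal 0.376 0.628 -0.682
outer loop
vertex 2.885 3.952 -0.459
vertex 3.623 3.119 -0.819
vertex 2.322 3.691 -1.01
endloop
endfacet

endsolid


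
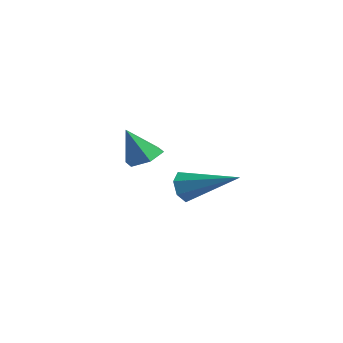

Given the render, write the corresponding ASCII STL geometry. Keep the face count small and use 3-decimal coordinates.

solid 
facet normal 0.254 0.360 -0.897
outer loop
vertex -2.3 -1.845 -3.365
vertex -2.882 -1.586 -3.426
vertex -2.409 -1.25 -3.157
endloop
endfacet
facet normal 0.765 -0.083 0.639
outer loop
vertex -2.3 -1.845 -3.365
vertex -2.409 -1.25 -3.157
vertex -3.198 -2.034 -2.314
endloop
endfacet
facet normal 0.254 0.360 -0.897
outer loop
vertex -2.409 -1.25 -3.157
vertex -2.882 -1.586 -3.426
vertex -2.991 -0.991 -3.218
endloop
endfacet
facet normal 0.196 0.620 0.760
outer loop
vertex -2.409 -1.25 -3.157
vertex -2.991 -0.991 -3.218
vertex -3.198 -2.034 -2.314
endloop
endfacet
facet normal 0.255 0.360 -0.897
outer loop
vertex -2.991 -0.991 -3.218
vertex -2.882 -1.586 -3.426
vertex -3.464 -1.328 -3.488
endloop
endfacet
facet normal -0.674 0.556 0.487
outer loop
vertex -2.991 -0.991 -3.218
vertex -3.464 -1.328 -3.488
vertex -3.198 -2.034 -2.314
endloop
endfacet
facet normal 0.255 0.360 -0.897
outer loop
vertex -3.464 -1.328 -3.488
vertex -2.882 -1.586 -3.426
vertex -3.355 -1.923 -3.696
endloop
endfacet
facet normal -0.973 -0.211 0.094
outer loop
vertex -3.464 -1.328 -3.488
vertex -3.355 -1.923 -3.696
vertex -3.198 -2.034 -2.314
endloop
endfacet
facet normal 0.254 0.362 -0.897
outer loop
vertex -3.355 -1.923 -3.696
vertex -2.882 -1.586 -3.426
vertex -2.773 -2.181 -3.635
endloop
endfacet
facet normal -0.403 -0.915 -0.028
outer loop
vertex -3.355 -1.923 -3.696
vertex -2.773 -2.181 -3.635
vertex -3.198 -2.034 -2.314
endloop
endfacet
facet normal 0.255 0.362 -0.897
outer loop
vertex -2.773 -2.181 -3.635
vertex -2.882 -1.586 -3.426
vertex -2.3 -1.845 -3.365
endloop
endfacet
facet normal 0.465 -0.851 0.244
outer loop
vertex -2.773 -2.181 -3.635
vertex -2.3 -1.845 -3.365
vertex -3.198 -2.034 -2.314
endloop
endfacet
facet normal -0.845 -0.391 -0.366
outer loop
vertex 0.032 -2.484 -4.048
vertex -0.244 -2.315 -3.591
vertex -0.163 -2.04 -4.072
endloop
endfacet
facet normal 0.568 0.206 -0.797
outer loop
vertex 0.032 -2.484 -4.048
vertex -0.163 -2.04 -4.072
vertex 1.284 -1.605 -2.929
endloop
endfacet
facet normal -0.844 -0.392 -0.366
outer loop
vertex -0.163 -2.04 -4.072
vertex -0.244 -2.315 -3.591
vertex -0.42 -1.803 -3.734
endloop
endfacet
facet normal 0.136 0.857 -0.498
outer loop
vertex -0.163 -2.04 -4.072
vertex -0.42 -1.803 -3.734
vertex 1.284 -1.605 -2.929
endloop
endfacet
facet normal -0.844 -0.392 -0.366
outer loop
vertex -0.42 -1.803 -3.734
vertex -0.244 -2.315 -3.591
vertex -0.544 -1.952 -3.288
endloop
endfacet
facet normal -0.228 0.941 0.251
outer loop
vertex -0.42 -1.803 -3.734
vertex -0.544 -1.952 -3.288
vertex 1.284 -1.605 -2.929
endloop
endfacet
facet normal -0.844 -0.393 -0.365
outer loop
vertex -0.544 -1.952 -3.288
vertex -0.244 -2.315 -3.591
vertex -0.442 -2.374 -3.07
endloop
endfacet
facet normal -0.249 0.396 0.884
outer loop
vertex -0.544 -1.952 -3.288
vertex -0.442 -2.374 -3.07
vertex 1.284 -1.605 -2.929
endloop
endfacet
facet normal -0.844 -0.392 -0.365
outer loop
vertex -0.442 -2.374 -3.07
vertex -0.244 -2.315 -3.591
vertex -0.191 -2.752 -3.244
endloop
endfacet
facet normal 0.088 -0.368 0.926
outer loop
vertex -0.442 -2.374 -3.07
vertex -0.191 -2.752 -3.244
vertex 1.284 -1.605 -2.929
endloop
endfacet
facet normal -0.844 -0.392 -0.365
outer loop
vertex -0.191 -2.752 -3.244
vertex -0.244 -2.315 -3.591
vertex 0.02 -2.801 -3.679
endloop
endfacet
facet normal 0.529 -0.775 0.344
outer loop
vertex -0.191 -2.752 -3.244
vertex 0.02 -2.801 -3.679
vertex 1.284 -1.605 -2.929
endloop
endfacet
facet normal -0.844 -0.393 -0.365
outer loop
vertex 0.02 -2.801 -3.679
vertex -0.244 -2.315 -3.591
vertex 0.032 -2.484 -4.048
endloop
endfacet
facet normal 0.743 -0.520 -0.422
outer loop
vertex 0.02 -2.801 -3.679
vertex 0.032 -2.484 -4.048
vertex 1.284 -1.605 -2.929
endloop
endfacet

endsolid


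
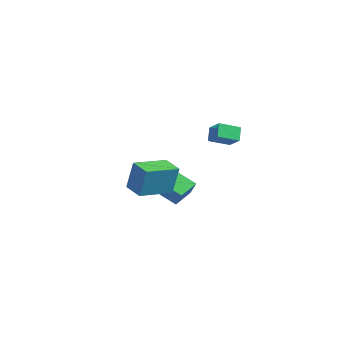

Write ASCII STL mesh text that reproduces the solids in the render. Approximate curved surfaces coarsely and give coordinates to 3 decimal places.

solid 
facet normal -0.477 0.436 0.763
outer loop
vertex 3.777 0.86 3.334
vertex 4.086 1.839 2.968
vertex 2.987 0.914 2.81
endloop
endfacet
facet normal -0.284 -0.898 0.335
outer loop
vertex 3.374 0.561 2.192
vertex 3.777 0.86 3.334
vertex 2.987 0.914 2.81
endloop
endfacet
facet normal -0.477 0.436 0.763
outer loop
vertex 2.987 0.914 2.81
vertex 4.086 1.839 2.968
vertex 3.296 1.893 2.444
endloop
endfacet
facet normal -0.832 0.056 -0.553
outer loop
vertex 3.296 1.893 2.444
vertex 3.374 0.561 2.192
vertex 2.987 0.914 2.81
endloop
endfacet
facet normal 0.832 -0.056 0.553
outer loop
vertex 3.777 0.86 3.334
vertex 4.473 1.486 2.35
vertex 4.086 1.839 2.968
endloop
endfacet
facet normal -0.284 -0.898 0.335
outer loop
vertex 4.164 0.507 2.716
vertex 3.777 0.86 3.334
vertex 3.374 0.561 2.192
endloop
endfacet
facet normal 0.832 -0.056 0.553
outer loop
vertex 4.164 0.507 2.716
vertex 4.473 1.486 2.35
vertex 3.777 0.86 3.334
endloop
endfacet
facet normal 0.284 0.898 -0.335
outer loop
vertex 4.086 1.839 2.968
vertex 4.473 1.486 2.35
vertex 3.296 1.893 2.444
endloop
endfacet
facet normal -0.832 0.056 -0.553
outer loop
vertex 3.683 1.54 1.826
vertex 3.374 0.561 2.192
vertex 3.296 1.893 2.444
endloop
endfacet
facet normal 0.284 0.898 -0.335
outer loop
vertex 3.296 1.893 2.444
vertex 4.473 1.486 2.35
vertex 3.683 1.54 1.826
endloop
endfacet
facet normal 0.477 -0.436 -0.763
outer loop
vertex 3.683 1.54 1.826
vertex 4.164 0.507 2.716
vertex 3.374 0.561 2.192
endloop
endfacet
facet normal 0.477 -0.436 -0.763
outer loop
vertex 4.473 1.486 2.35
vertex 4.164 0.507 2.716
vertex 3.683 1.54 1.826
endloop
endfacet
facet normal -0.590 0.103 -0.801
outer loop
vertex -2.929 1.87 -3.415
vertex -3.278 2.98 -3.015
vertex -1.847 2.469 -4.134
endloop
endfacet
facet normal 0.284 -0.902 -0.325
outer loop
vertex -1.222 2.36 -3.285
vertex -2.929 1.87 -3.415
vertex -1.847 2.469 -4.134
endloop
endfacet
facet normal -0.590 0.103 -0.801
outer loop
vertex -1.847 2.469 -4.134
vertex -3.278 2.98 -3.015
vertex -2.197 3.579 -3.734
endloop
endfacet
facet normal 0.756 0.419 -0.503
outer loop
vertex -2.197 3.579 -3.734
vertex -1.222 2.36 -3.285
vertex -1.847 2.469 -4.134
endloop
endfacet
facet normal -0.756 -0.419 0.503
outer loop
vertex -2.929 1.87 -3.415
vertex -2.653 2.871 -2.166
vertex -3.278 2.98 -3.015
endloop
endfacet
facet normal 0.284 -0.902 -0.325
outer loop
vertex -2.303 1.761 -2.566
vertex -2.929 1.87 -3.415
vertex -1.222 2.36 -3.285
endloop
endfacet
facet normal -0.755 -0.420 0.503
outer loop
vertex -2.303 1.761 -2.566
vertex -2.653 2.871 -2.166
vertex -2.929 1.87 -3.415
endloop
endfacet
facet normal -0.284 0.902 0.325
outer loop
vertex -3.278 2.98 -3.015
vertex -2.653 2.871 -2.166
vertex -2.197 3.579 -3.734
endloop
endfacet
facet normal 0.756 0.419 -0.503
outer loop
vertex -1.571 3.47 -2.885
vertex -1.222 2.36 -3.285
vertex -2.197 3.579 -3.734
endloop
endfacet
facet normal -0.284 0.902 0.325
outer loop
vertex -2.197 3.579 -3.734
vertex -2.653 2.871 -2.166
vertex -1.571 3.47 -2.885
endloop
endfacet
facet normal 0.590 -0.103 0.801
outer loop
vertex -1.571 3.47 -2.885
vertex -2.303 1.761 -2.566
vertex -1.222 2.36 -3.285
endloop
endfacet
facet normal 0.589 -0.103 0.801
outer loop
vertex -2.653 2.871 -2.166
vertex -2.303 1.761 -2.566
vertex -1.571 3.47 -2.885
endloop
endfacet
facet normal -0.985 0.026 0.170
outer loop
vertex 0.926 -1.823 0.568
vertex 0.934 -0.028 0.335
vertex 0.652 -2.023 -0.986
endloop
endfacet
facet normal -0.004 -0.992 0.128
outer loop
vertex 1.746 -2.052 -1.175
vertex 0.926 -1.823 0.568
vertex 0.652 -2.023 -0.986
endloop
endfacet
facet normal -0.985 0.027 0.170
outer loop
vertex 0.652 -2.023 -0.986
vertex 0.934 -0.028 0.335
vertex 0.661 -0.228 -1.219
endloop
endfacet
facet normal -0.172 -0.126 -0.977
outer loop
vertex 0.661 -0.228 -1.219
vertex 1.746 -2.052 -1.175
vertex 0.652 -2.023 -0.986
endloop
endfacet
facet normal 0.172 0.126 0.977
outer loop
vertex 0.926 -1.823 0.568
vertex 2.028 -0.057 0.146
vertex 0.934 -0.028 0.335
endloop
endfacet
facet normal -0.004 -0.992 0.128
outer loop
vertex 2.019 -1.852 0.379
vertex 0.926 -1.823 0.568
vertex 1.746 -2.052 -1.175
endloop
endfacet
facet normal 0.172 0.126 0.977
outer loop
vertex 2.019 -1.852 0.379
vertex 2.028 -0.057 0.146
vertex 0.926 -1.823 0.568
endloop
endfacet
facet normal 0.004 0.992 -0.128
outer loop
vertex 0.934 -0.028 0.335
vertex 2.028 -0.057 0.146
vertex 0.661 -0.228 -1.219
endloop
endfacet
facet normal -0.172 -0.126 -0.977
outer loop
vertex 1.754 -0.257 -1.408
vertex 1.746 -2.052 -1.175
vertex 0.661 -0.228 -1.219
endloop
endfacet
facet normal 0.004 0.992 -0.128
outer loop
vertex 0.661 -0.228 -1.219
vertex 2.028 -0.057 0.146
vertex 1.754 -0.257 -1.408
endloop
endfacet
facet normal 0.985 -0.026 -0.170
outer loop
vertex 1.754 -0.257 -1.408
vertex 2.019 -1.852 0.379
vertex 1.746 -2.052 -1.175
endloop
endfacet
facet normal 0.985 -0.027 -0.170
outer loop
vertex 2.028 -0.057 0.146
vertex 2.019 -1.852 0.379
vertex 1.754 -0.257 -1.408
endloop
endfacet

endsolid


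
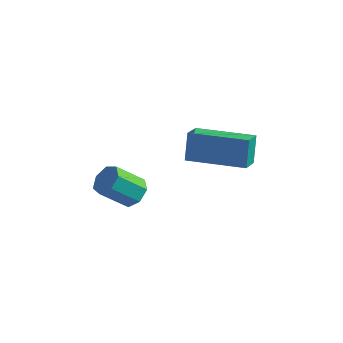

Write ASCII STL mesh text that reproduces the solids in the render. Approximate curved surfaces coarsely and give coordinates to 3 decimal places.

solid 
facet normal 0.558 0.469 -0.685
outer loop
vertex -1.216 -3.0 1.179
vertex -1.617 -2.582 1.139
vertex -1.158 -2.611 1.493
endloop
endfacet
facet normal 0.822 -0.427 0.378
outer loop
vertex -1.216 -3.0 1.179
vertex -1.158 -2.611 1.493
vertex -1.903 -3.576 2.022
endloop
endfacet
facet normal 0.821 -0.426 0.379
outer loop
vertex -1.903 -3.576 2.022
vertex -1.158 -2.611 1.493
vertex -1.845 -3.186 2.335
endloop
endfacet
facet normal -0.558 -0.467 0.686
outer loop
vertex -1.903 -3.576 2.022
vertex -1.845 -3.186 2.335
vertex -2.303 -3.158 1.981
endloop
endfacet
facet normal 0.558 0.468 -0.685
outer loop
vertex -1.158 -2.611 1.493
vertex -1.617 -2.582 1.139
vertex -1.445 -2.2 1.54
endloop
endfacet
facet normal 0.603 0.338 0.723
outer loop
vertex -1.158 -2.611 1.493
vertex -1.445 -2.2 1.54
vertex -1.845 -3.186 2.335
endloop
endfacet
facet normal 0.602 0.339 0.723
outer loop
vertex -1.845 -3.186 2.335
vertex -1.445 -2.2 1.54
vertex -2.132 -2.776 2.382
endloop
endfacet
facet normal -0.558 -0.469 0.685
outer loop
vertex -1.845 -3.186 2.335
vertex -2.132 -2.776 2.382
vertex -2.303 -3.158 1.981
endloop
endfacet
facet normal 0.558 0.468 -0.685
outer loop
vertex -1.445 -2.2 1.54
vertex -1.617 -2.582 1.139
vertex -1.861 -2.077 1.285
endloop
endfacet
facet normal -0.070 0.849 0.524
outer loop
vertex -1.445 -2.2 1.54
vertex -1.861 -2.077 1.285
vertex -2.132 -2.776 2.382
endloop
endfacet
facet normal -0.070 0.849 0.524
outer loop
vertex -2.132 -2.776 2.382
vertex -1.861 -2.077 1.285
vertex -2.548 -2.653 2.127
endloop
endfacet
facet normal -0.558 -0.469 0.685
outer loop
vertex -2.132 -2.776 2.382
vertex -2.548 -2.653 2.127
vertex -2.303 -3.158 1.981
endloop
endfacet
facet normal 0.559 0.468 -0.685
outer loop
vertex -1.861 -2.077 1.285
vertex -1.617 -2.582 1.139
vertex -2.093 -2.334 0.92
endloop
endfacet
facet normal -0.689 0.721 -0.069
outer loop
vertex -1.861 -2.077 1.285
vertex -2.093 -2.334 0.92
vertex -2.548 -2.653 2.127
endloop
endfacet
facet normal -0.689 0.721 -0.069
outer loop
vertex -2.548 -2.653 2.127
vertex -2.093 -2.334 0.92
vertex -2.78 -2.91 1.762
endloop
endfacet
facet normal -0.558 -0.469 0.685
outer loop
vertex -2.548 -2.653 2.127
vertex -2.78 -2.91 1.762
vertex -2.303 -3.158 1.981
endloop
endfacet
facet normal 0.559 0.468 -0.684
outer loop
vertex -2.093 -2.334 0.92
vertex -1.617 -2.582 1.139
vertex -1.966 -2.778 0.72
endloop
endfacet
facet normal -0.790 0.049 -0.611
outer loop
vertex -2.093 -2.334 0.92
vertex -1.966 -2.778 0.72
vertex -2.78 -2.91 1.762
endloop
endfacet
facet normal -0.790 0.049 -0.611
outer loop
vertex -2.78 -2.91 1.762
vertex -1.966 -2.778 0.72
vertex -2.653 -3.354 1.562
endloop
endfacet
facet normal -0.558 -0.468 0.685
outer loop
vertex -2.78 -2.91 1.762
vertex -2.653 -3.354 1.562
vertex -2.303 -3.158 1.981
endloop
endfacet
facet normal 0.559 0.469 -0.684
outer loop
vertex -1.966 -2.778 0.72
vertex -1.617 -2.582 1.139
vertex -1.576 -3.075 0.835
endloop
endfacet
facet normal -0.297 -0.658 -0.692
outer loop
vertex -1.966 -2.778 0.72
vertex -1.576 -3.075 0.835
vertex -2.653 -3.354 1.562
endloop
endfacet
facet normal -0.295 -0.660 -0.691
outer loop
vertex -2.653 -3.354 1.562
vertex -1.576 -3.075 0.835
vertex -2.263 -3.65 1.678
endloop
endfacet
facet normal -0.559 -0.467 0.685
outer loop
vertex -2.653 -3.354 1.562
vertex -2.263 -3.65 1.678
vertex -2.303 -3.158 1.981
endloop
endfacet
facet normal 0.557 0.469 -0.685
outer loop
vertex -1.576 -3.075 0.835
vertex -1.617 -2.582 1.139
vertex -1.216 -3.0 1.179
endloop
endfacet
facet normal 0.421 -0.871 -0.251
outer loop
vertex -1.576 -3.075 0.835
vertex -1.216 -3.0 1.179
vertex -2.263 -3.65 1.678
endloop
endfacet
facet normal 0.421 -0.871 -0.253
outer loop
vertex -2.263 -3.65 1.678
vertex -1.216 -3.0 1.179
vertex -1.903 -3.576 2.022
endloop
endfacet
facet normal -0.559 -0.467 0.685
outer loop
vertex -2.263 -3.65 1.678
vertex -1.903 -3.576 2.022
vertex -2.303 -3.158 1.981
endloop
endfacet
facet normal -0.986 -0.154 -0.059
outer loop
vertex -1.265 0.502 1.89
vertex -1.37 1.338 1.473
vertex -1.132 0.028 0.906
endloop
endfacet
facet normal 0.112 -0.889 0.443
outer loop
vertex 0.89 0.342 1.027
vertex -1.265 0.502 1.89
vertex -1.132 0.028 0.906
endloop
endfacet
facet normal -0.986 -0.154 -0.059
outer loop
vertex -1.132 0.028 0.906
vertex -1.37 1.338 1.473
vertex -1.237 0.864 0.489
endloop
endfacet
facet normal 0.120 -0.431 -0.894
outer loop
vertex -1.237 0.864 0.489
vertex 0.89 0.342 1.027
vertex -1.132 0.028 0.906
endloop
endfacet
facet normal -0.120 0.431 0.894
outer loop
vertex -1.265 0.502 1.89
vertex 0.652 1.652 1.594
vertex -1.37 1.338 1.473
endloop
endfacet
facet normal 0.112 -0.889 0.443
outer loop
vertex 0.757 0.816 2.011
vertex -1.265 0.502 1.89
vertex 0.89 0.342 1.027
endloop
endfacet
facet normal -0.120 0.431 0.894
outer loop
vertex 0.757 0.816 2.011
vertex 0.652 1.652 1.594
vertex -1.265 0.502 1.89
endloop
endfacet
facet normal -0.112 0.889 -0.443
outer loop
vertex -1.37 1.338 1.473
vertex 0.652 1.652 1.594
vertex -1.237 0.864 0.489
endloop
endfacet
facet normal 0.120 -0.431 -0.894
outer loop
vertex 0.785 1.178 0.61
vertex 0.89 0.342 1.027
vertex -1.237 0.864 0.489
endloop
endfacet
facet normal -0.112 0.889 -0.443
outer loop
vertex -1.237 0.864 0.489
vertex 0.652 1.652 1.594
vertex 0.785 1.178 0.61
endloop
endfacet
facet normal 0.986 0.154 0.059
outer loop
vertex 0.785 1.178 0.61
vertex 0.757 0.816 2.011
vertex 0.89 0.342 1.027
endloop
endfacet
facet normal 0.986 0.154 0.059
outer loop
vertex 0.652 1.652 1.594
vertex 0.757 0.816 2.011
vertex 0.785 1.178 0.61
endloop
endfacet

endsolid


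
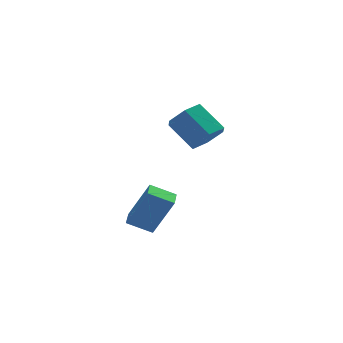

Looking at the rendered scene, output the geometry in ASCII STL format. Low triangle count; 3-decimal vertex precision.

solid 
facet normal -0.891 -0.082 0.447
outer loop
vertex -3.617 2.079 -1.508
vertex -3.637 2.93 -1.391
vertex -4.443 2.279 -3.117
endloop
endfacet
facet normal 0.024 -0.990 -0.135
outer loop
vertex -3.463 2.37 -3.609
vertex -3.617 2.079 -1.508
vertex -4.443 2.279 -3.117
endloop
endfacet
facet normal -0.891 -0.082 0.447
outer loop
vertex -4.443 2.279 -3.117
vertex -3.637 2.93 -1.391
vertex -4.463 3.131 -3.001
endloop
endfacet
facet normal -0.454 0.110 -0.884
outer loop
vertex -4.463 3.131 -3.001
vertex -3.463 2.37 -3.609
vertex -4.443 2.279 -3.117
endloop
endfacet
facet normal 0.454 -0.111 0.884
outer loop
vertex -3.617 2.079 -1.508
vertex -2.657 3.021 -1.883
vertex -3.637 2.93 -1.391
endloop
endfacet
facet normal 0.023 -0.991 -0.135
outer loop
vertex -2.637 2.169 -1.999
vertex -3.617 2.079 -1.508
vertex -3.463 2.37 -3.609
endloop
endfacet
facet normal 0.453 -0.110 0.885
outer loop
vertex -2.637 2.169 -1.999
vertex -2.657 3.021 -1.883
vertex -3.617 2.079 -1.508
endloop
endfacet
facet normal -0.024 0.990 0.136
outer loop
vertex -3.637 2.93 -1.391
vertex -2.657 3.021 -1.883
vertex -4.463 3.131 -3.001
endloop
endfacet
facet normal -0.453 0.111 -0.884
outer loop
vertex -3.483 3.221 -3.492
vertex -3.463 2.37 -3.609
vertex -4.463 3.131 -3.001
endloop
endfacet
facet normal -0.023 0.991 0.135
outer loop
vertex -4.463 3.131 -3.001
vertex -2.657 3.021 -1.883
vertex -3.483 3.221 -3.492
endloop
endfacet
facet normal 0.891 0.082 -0.447
outer loop
vertex -3.483 3.221 -3.492
vertex -2.637 2.169 -1.999
vertex -3.463 2.37 -3.609
endloop
endfacet
facet normal 0.891 0.082 -0.447
outer loop
vertex -2.657 3.021 -1.883
vertex -2.637 2.169 -1.999
vertex -3.483 3.221 -3.492
endloop
endfacet
facet normal 0.644 -0.345 -0.683
outer loop
vertex -0.913 2.992 1.558
vertex -1.49 3.038 0.991
vertex -1.005 3.672 1.128
endloop
endfacet
facet normal 0.757 0.419 0.501
outer loop
vertex -0.913 2.992 1.558
vertex -1.005 3.672 1.128
vertex -1.853 3.496 2.555
endloop
endfacet
facet normal 0.757 0.419 0.501
outer loop
vertex -1.853 3.496 2.555
vertex -1.005 3.672 1.128
vertex -1.945 4.176 2.125
endloop
endfacet
facet normal -0.643 0.345 0.684
outer loop
vertex -1.853 3.496 2.555
vertex -1.945 4.176 2.125
vertex -2.43 3.542 1.989
endloop
endfacet
facet normal 0.644 -0.345 -0.683
outer loop
vertex -1.005 3.672 1.128
vertex -1.49 3.038 0.991
vertex -1.582 3.718 0.561
endloop
endfacet
facet normal 0.280 0.937 -0.209
outer loop
vertex -1.005 3.672 1.128
vertex -1.582 3.718 0.561
vertex -1.945 4.176 2.125
endloop
endfacet
facet normal 0.280 0.937 -0.209
outer loop
vertex -1.945 4.176 2.125
vertex -1.582 3.718 0.561
vertex -2.521 4.222 1.559
endloop
endfacet
facet normal -0.643 0.346 0.683
outer loop
vertex -1.945 4.176 2.125
vertex -2.521 4.222 1.559
vertex -2.43 3.542 1.989
endloop
endfacet
facet normal 0.643 -0.345 -0.684
outer loop
vertex -1.582 3.718 0.561
vertex -1.49 3.038 0.991
vertex -2.067 3.084 0.425
endloop
endfacet
facet normal -0.477 0.517 -0.710
outer loop
vertex -1.582 3.718 0.561
vertex -2.067 3.084 0.425
vertex -2.521 4.222 1.559
endloop
endfacet
facet normal -0.476 0.518 -0.711
outer loop
vertex -2.521 4.222 1.559
vertex -2.067 3.084 0.425
vertex -3.007 3.588 1.422
endloop
endfacet
facet normal -0.644 0.346 0.683
outer loop
vertex -2.521 4.222 1.559
vertex -3.007 3.588 1.422
vertex -2.43 3.542 1.989
endloop
endfacet
facet normal 0.643 -0.345 -0.684
outer loop
vertex -2.067 3.084 0.425
vertex -1.49 3.038 0.991
vertex -1.975 2.404 0.855
endloop
endfacet
facet normal -0.757 -0.419 -0.501
outer loop
vertex -2.067 3.084 0.425
vertex -1.975 2.404 0.855
vertex -3.007 3.588 1.422
endloop
endfacet
facet normal -0.757 -0.419 -0.501
outer loop
vertex -3.007 3.588 1.422
vertex -1.975 2.404 0.855
vertex -2.915 2.908 1.852
endloop
endfacet
facet normal -0.644 0.345 0.683
outer loop
vertex -3.007 3.588 1.422
vertex -2.915 2.908 1.852
vertex -2.43 3.542 1.989
endloop
endfacet
facet normal 0.643 -0.346 -0.683
outer loop
vertex -1.975 2.404 0.855
vertex -1.49 3.038 0.991
vertex -1.399 2.358 1.421
endloop
endfacet
facet normal -0.280 -0.937 0.209
outer loop
vertex -1.975 2.404 0.855
vertex -1.399 2.358 1.421
vertex -2.915 2.908 1.852
endloop
endfacet
facet normal -0.280 -0.937 0.209
outer loop
vertex -2.915 2.908 1.852
vertex -1.399 2.358 1.421
vertex -2.338 2.862 2.419
endloop
endfacet
facet normal -0.644 0.345 0.683
outer loop
vertex -2.915 2.908 1.852
vertex -2.338 2.862 2.419
vertex -2.43 3.542 1.989
endloop
endfacet
facet normal 0.644 -0.346 -0.683
outer loop
vertex -1.399 2.358 1.421
vertex -1.49 3.038 0.991
vertex -0.913 2.992 1.558
endloop
endfacet
facet normal 0.476 -0.519 0.710
outer loop
vertex -1.399 2.358 1.421
vertex -0.913 2.992 1.558
vertex -2.338 2.862 2.419
endloop
endfacet
facet normal 0.477 -0.517 0.711
outer loop
vertex -2.338 2.862 2.419
vertex -0.913 2.992 1.558
vertex -1.853 3.496 2.555
endloop
endfacet
facet normal -0.643 0.345 0.684
outer loop
vertex -2.338 2.862 2.419
vertex -1.853 3.496 2.555
vertex -2.43 3.542 1.989
endloop
endfacet

endsolid


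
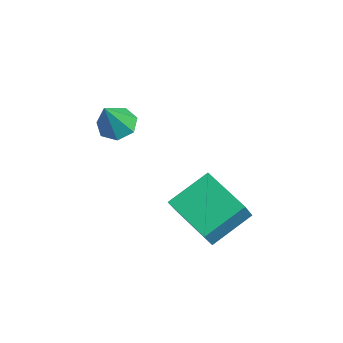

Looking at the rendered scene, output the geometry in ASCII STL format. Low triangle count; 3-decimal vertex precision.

solid 
facet normal -0.303 0.400 -0.865
outer loop
vertex -0.554 -0.892 0.864
vertex -1.286 -1.277 0.942
vertex -1.065 -0.524 1.213
endloop
endfacet
facet normal 0.703 0.552 0.448
outer loop
vertex -0.554 -0.892 0.864
vertex -1.065 -0.524 1.213
vertex -0.734 -2.003 2.518
endloop
endfacet
facet normal -0.302 0.400 -0.865
outer loop
vertex -1.065 -0.524 1.213
vertex -1.286 -1.277 0.942
vertex -1.742 -0.722 1.358
endloop
endfacet
facet normal -0.031 0.657 0.753
outer loop
vertex -1.065 -0.524 1.213
vertex -1.742 -0.722 1.358
vertex -0.734 -2.003 2.518
endloop
endfacet
facet normal -0.304 0.399 -0.865
outer loop
vertex -1.742 -0.722 1.358
vertex -1.286 -1.277 0.942
vertex -2.075 -1.338 1.191
endloop
endfacet
facet normal -0.655 0.154 0.739
outer loop
vertex -1.742 -0.722 1.358
vertex -2.075 -1.338 1.191
vertex -0.734 -2.003 2.518
endloop
endfacet
facet normal -0.304 0.400 -0.865
outer loop
vertex -2.075 -1.338 1.191
vertex -1.286 -1.277 0.942
vertex -1.814 -1.908 0.836
endloop
endfacet
facet normal -0.700 -0.580 0.417
outer loop
vertex -2.075 -1.338 1.191
vertex -1.814 -1.908 0.836
vertex -0.734 -2.003 2.518
endloop
endfacet
facet normal -0.303 0.399 -0.866
outer loop
vertex -1.814 -1.908 0.836
vertex -1.286 -1.277 0.942
vertex -1.155 -2.003 0.562
endloop
endfacet
facet normal -0.131 -0.991 0.028
outer loop
vertex -1.814 -1.908 0.836
vertex -1.155 -2.003 0.562
vertex -0.734 -2.003 2.518
endloop
endfacet
facet normal -0.303 0.399 -0.866
outer loop
vertex -1.155 -2.003 0.562
vertex -1.286 -1.277 0.942
vertex -0.594 -1.551 0.574
endloop
endfacet
facet normal 0.623 -0.770 -0.134
outer loop
vertex -1.155 -2.003 0.562
vertex -0.594 -1.551 0.574
vertex -0.734 -2.003 2.518
endloop
endfacet
facet normal -0.302 0.399 -0.866
outer loop
vertex -0.594 -1.551 0.574
vertex -1.286 -1.277 0.942
vertex -0.554 -0.892 0.864
endloop
endfacet
facet normal 0.995 -0.083 0.052
outer loop
vertex -0.594 -1.551 0.574
vertex -0.554 -0.892 0.864
vertex -0.734 -2.003 2.518
endloop
endfacet
facet normal -0.911 -0.280 0.304
outer loop
vertex 1.231 1.404 -0.974
vertex 0.628 2.016 -2.216
vertex 1.449 -0.371 -1.955
endloop
endfacet
facet normal 0.399 -0.405 0.822
outer loop
vertex 3.452 0.244 -2.624
vertex 1.231 1.404 -0.974
vertex 1.449 -0.371 -1.955
endloop
endfacet
facet normal -0.911 -0.280 0.304
outer loop
vertex 1.449 -0.371 -1.955
vertex 0.628 2.016 -2.216
vertex 0.846 0.24 -3.197
endloop
endfacet
facet normal 0.107 -0.871 -0.480
outer loop
vertex 0.846 0.24 -3.197
vertex 3.452 0.244 -2.624
vertex 1.449 -0.371 -1.955
endloop
endfacet
facet normal -0.107 0.870 0.481
outer loop
vertex 1.231 1.404 -0.974
vertex 2.631 2.631 -2.885
vertex 0.628 2.016 -2.216
endloop
endfacet
facet normal 0.399 -0.405 0.822
outer loop
vertex 3.234 2.02 -1.643
vertex 1.231 1.404 -0.974
vertex 3.452 0.244 -2.624
endloop
endfacet
facet normal -0.107 0.871 0.480
outer loop
vertex 3.234 2.02 -1.643
vertex 2.631 2.631 -2.885
vertex 1.231 1.404 -0.974
endloop
endfacet
facet normal -0.399 0.405 -0.822
outer loop
vertex 0.628 2.016 -2.216
vertex 2.631 2.631 -2.885
vertex 0.846 0.24 -3.197
endloop
endfacet
facet normal 0.107 -0.870 -0.481
outer loop
vertex 2.849 0.856 -3.866
vertex 3.452 0.244 -2.624
vertex 0.846 0.24 -3.197
endloop
endfacet
facet normal -0.399 0.405 -0.822
outer loop
vertex 0.846 0.24 -3.197
vertex 2.631 2.631 -2.885
vertex 2.849 0.856 -3.866
endloop
endfacet
facet normal 0.911 0.280 -0.304
outer loop
vertex 2.849 0.856 -3.866
vertex 3.234 2.02 -1.643
vertex 3.452 0.244 -2.624
endloop
endfacet
facet normal 0.910 0.280 -0.304
outer loop
vertex 2.631 2.631 -2.885
vertex 3.234 2.02 -1.643
vertex 2.849 0.856 -3.866
endloop
endfacet

endsolid


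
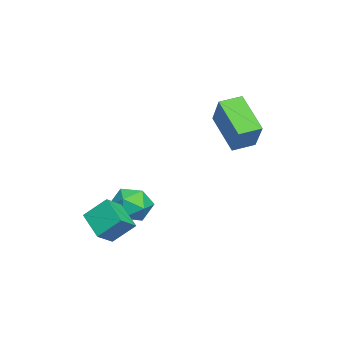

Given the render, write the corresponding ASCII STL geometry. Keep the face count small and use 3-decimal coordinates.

solid 
facet normal -0.981 -0.101 -0.167
outer loop
vertex -1.133 -0.03 -2.203
vertex -1.128 -0.781 -1.78
vertex -1.276 -0.047 -1.353
endloop
endfacet
facet normal -0.800 0.587 -0.123
outer loop
vertex -1.133 -0.03 -2.203
vertex -1.276 -0.047 -1.353
vertex -0.774 0.566 -1.694
endloop
endfacet
facet normal -0.308 0.718 -0.624
outer loop
vertex -1.133 -0.03 -2.203
vertex -0.774 0.566 -1.694
vertex -0.315 0.21 -2.331
endloop
endfacet
facet normal -0.185 0.111 -0.976
outer loop
vertex -1.133 -0.03 -2.203
vertex -0.315 0.21 -2.331
vertex -0.534 -0.622 -2.384
endloop
endfacet
facet normal -0.601 -0.395 -0.695
outer loop
vertex -1.133 -0.03 -2.203
vertex -0.534 -0.622 -2.384
vertex -1.128 -0.781 -1.78
endloop
endfacet
facet normal -0.499 0.696 0.516
outer loop
vertex -0.774 0.566 -1.694
vertex -1.276 -0.047 -1.353
vertex -0.546 0.182 -0.956
endloop
endfacet
facet normal -0.792 -0.418 0.444
outer loop
vertex -1.276 -0.047 -1.353
vertex -1.128 -0.781 -1.78
vertex -0.765 -0.65 -1.009
endloop
endfacet
facet normal -0.178 -0.894 -0.410
outer loop
vertex -1.128 -0.781 -1.78
vertex -0.534 -0.622 -2.384
vertex -0.306 -1.006 -1.646
endloop
endfacet
facet normal 0.494 -0.075 -0.866
outer loop
vertex -0.534 -0.622 -2.384
vertex -0.315 0.21 -2.331
vertex 0.196 -0.393 -1.987
endloop
endfacet
facet normal 0.297 0.909 -0.294
outer loop
vertex -0.315 0.21 -2.331
vertex -0.774 0.566 -1.694
vertex 0.048 0.341 -1.56
endloop
endfacet
facet normal 0.185 -0.111 0.976
outer loop
vertex 0.053 -0.41 -1.137
vertex -0.546 0.182 -0.956
vertex -0.765 -0.65 -1.009
endloop
endfacet
facet normal 0.308 -0.718 0.624
outer loop
vertex 0.053 -0.41 -1.137
vertex -0.765 -0.65 -1.009
vertex -0.306 -1.006 -1.646
endloop
endfacet
facet normal 0.800 -0.587 0.123
outer loop
vertex 0.053 -0.41 -1.137
vertex -0.306 -1.006 -1.646
vertex 0.196 -0.393 -1.987
endloop
endfacet
facet normal 0.981 0.101 0.167
outer loop
vertex 0.053 -0.41 -1.137
vertex 0.196 -0.393 -1.987
vertex 0.048 0.341 -1.56
endloop
endfacet
facet normal 0.601 0.395 0.695
outer loop
vertex 0.053 -0.41 -1.137
vertex 0.048 0.341 -1.56
vertex -0.546 0.182 -0.956
endloop
endfacet
facet normal -0.494 0.075 0.866
outer loop
vertex -0.765 -0.65 -1.009
vertex -0.546 0.182 -0.956
vertex -1.276 -0.047 -1.353
endloop
endfacet
facet normal -0.297 -0.909 0.294
outer loop
vertex -0.306 -1.006 -1.646
vertex -0.765 -0.65 -1.009
vertex -1.128 -0.781 -1.78
endloop
endfacet
facet normal 0.499 -0.696 -0.516
outer loop
vertex 0.196 -0.393 -1.987
vertex -0.306 -1.006 -1.646
vertex -0.534 -0.622 -2.384
endloop
endfacet
facet normal 0.792 0.418 -0.444
outer loop
vertex 0.048 0.341 -1.56
vertex 0.196 -0.393 -1.987
vertex -0.315 0.21 -2.331
endloop
endfacet
facet normal 0.178 0.894 0.410
outer loop
vertex -0.546 0.182 -0.956
vertex 0.048 0.341 -1.56
vertex -0.774 0.566 -1.694
endloop
endfacet
facet normal -0.694 0.439 -0.571
outer loop
vertex 1.114 -1.092 -1.739
vertex 0.992 -0.286 -0.971
vertex 2.004 -0.419 -2.303
endloop
endfacet
facet normal 0.109 -0.719 -0.686
outer loop
vertex 2.628 -0.814 -1.789
vertex 1.114 -1.092 -1.739
vertex 2.004 -0.419 -2.303
endloop
endfacet
facet normal -0.694 0.438 -0.571
outer loop
vertex 2.004 -0.419 -2.303
vertex 0.992 -0.286 -0.971
vertex 1.881 0.387 -1.535
endloop
endfacet
facet normal 0.712 0.538 -0.451
outer loop
vertex 1.881 0.387 -1.535
vertex 2.628 -0.814 -1.789
vertex 2.004 -0.419 -2.303
endloop
endfacet
facet normal -0.712 -0.538 0.451
outer loop
vertex 1.114 -1.092 -1.739
vertex 1.616 -0.681 -0.457
vertex 0.992 -0.286 -0.971
endloop
endfacet
facet normal 0.109 -0.719 -0.686
outer loop
vertex 1.739 -1.487 -1.225
vertex 1.114 -1.092 -1.739
vertex 2.628 -0.814 -1.789
endloop
endfacet
facet normal -0.712 -0.539 0.451
outer loop
vertex 1.739 -1.487 -1.225
vertex 1.616 -0.681 -0.457
vertex 1.114 -1.092 -1.739
endloop
endfacet
facet normal -0.110 0.719 0.686
outer loop
vertex 0.992 -0.286 -0.971
vertex 1.616 -0.681 -0.457
vertex 1.881 0.387 -1.535
endloop
endfacet
facet normal 0.712 0.538 -0.452
outer loop
vertex 2.506 -0.008 -1.021
vertex 2.628 -0.814 -1.789
vertex 1.881 0.387 -1.535
endloop
endfacet
facet normal -0.109 0.719 0.686
outer loop
vertex 1.881 0.387 -1.535
vertex 1.616 -0.681 -0.457
vertex 2.506 -0.008 -1.021
endloop
endfacet
facet normal 0.694 -0.439 0.571
outer loop
vertex 2.506 -0.008 -1.021
vertex 1.739 -1.487 -1.225
vertex 2.628 -0.814 -1.789
endloop
endfacet
facet normal 0.694 -0.439 0.571
outer loop
vertex 1.616 -0.681 -0.457
vertex 1.739 -1.487 -1.225
vertex 2.506 -0.008 -1.021
endloop
endfacet
facet normal -0.610 -0.481 0.629
outer loop
vertex -1.549 2.741 3.185
vertex -2.012 3.521 3.332
vertex -2.521 2.392 1.976
endloop
endfacet
facet normal 0.504 -0.849 -0.160
outer loop
vertex -1.448 3.239 0.868
vertex -1.549 2.741 3.185
vertex -2.521 2.392 1.976
endloop
endfacet
facet normal -0.610 -0.481 0.630
outer loop
vertex -2.521 2.392 1.976
vertex -2.012 3.521 3.332
vertex -2.985 3.172 2.123
endloop
endfacet
facet normal -0.611 -0.220 -0.760
outer loop
vertex -2.985 3.172 2.123
vertex -1.448 3.239 0.868
vertex -2.521 2.392 1.976
endloop
endfacet
facet normal 0.611 0.220 0.760
outer loop
vertex -1.549 2.741 3.185
vertex -0.939 4.368 2.224
vertex -2.012 3.521 3.332
endloop
endfacet
facet normal 0.504 -0.849 -0.160
outer loop
vertex -0.475 3.588 2.077
vertex -1.549 2.741 3.185
vertex -1.448 3.239 0.868
endloop
endfacet
facet normal 0.611 0.220 0.760
outer loop
vertex -0.475 3.588 2.077
vertex -0.939 4.368 2.224
vertex -1.549 2.741 3.185
endloop
endfacet
facet normal -0.504 0.849 0.161
outer loop
vertex -2.012 3.521 3.332
vertex -0.939 4.368 2.224
vertex -2.985 3.172 2.123
endloop
endfacet
facet normal -0.611 -0.220 -0.760
outer loop
vertex -1.911 4.019 1.015
vertex -1.448 3.239 0.868
vertex -2.985 3.172 2.123
endloop
endfacet
facet normal -0.504 0.849 0.160
outer loop
vertex -2.985 3.172 2.123
vertex -0.939 4.368 2.224
vertex -1.911 4.019 1.015
endloop
endfacet
facet normal 0.610 0.481 -0.630
outer loop
vertex -1.911 4.019 1.015
vertex -0.475 3.588 2.077
vertex -1.448 3.239 0.868
endloop
endfacet
facet normal 0.610 0.481 -0.629
outer loop
vertex -0.939 4.368 2.224
vertex -0.475 3.588 2.077
vertex -1.911 4.019 1.015
endloop
endfacet

endsolid
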